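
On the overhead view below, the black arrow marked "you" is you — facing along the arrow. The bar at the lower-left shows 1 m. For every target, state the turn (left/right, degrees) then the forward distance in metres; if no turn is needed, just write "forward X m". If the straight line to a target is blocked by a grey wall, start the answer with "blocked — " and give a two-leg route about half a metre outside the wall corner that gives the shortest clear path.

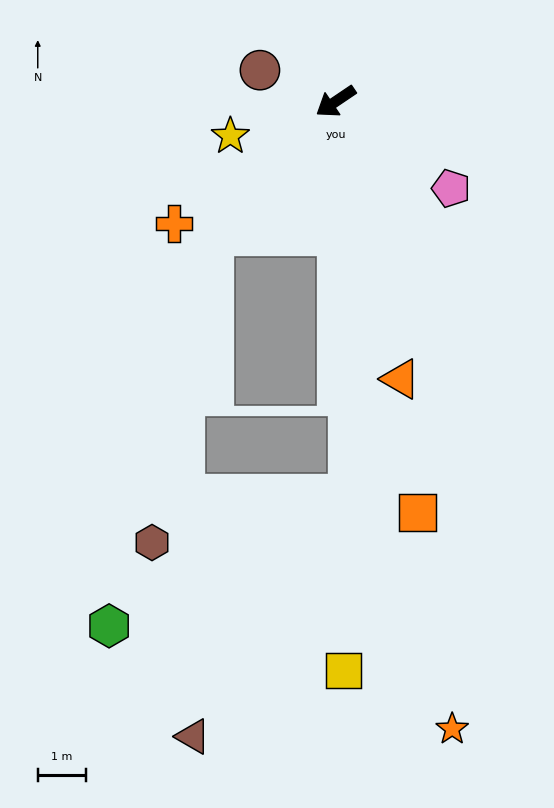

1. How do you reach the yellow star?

turn right 16°, forward 2.3 m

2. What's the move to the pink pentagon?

turn left 109°, forward 3.0 m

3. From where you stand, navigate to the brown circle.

turn right 56°, forward 1.7 m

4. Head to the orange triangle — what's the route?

turn left 69°, forward 5.9 m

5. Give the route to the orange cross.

turn left 3°, forward 4.2 m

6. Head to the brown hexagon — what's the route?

blocked — turn left 14°, forward 3.8 m, then turn left 31°, forward 6.5 m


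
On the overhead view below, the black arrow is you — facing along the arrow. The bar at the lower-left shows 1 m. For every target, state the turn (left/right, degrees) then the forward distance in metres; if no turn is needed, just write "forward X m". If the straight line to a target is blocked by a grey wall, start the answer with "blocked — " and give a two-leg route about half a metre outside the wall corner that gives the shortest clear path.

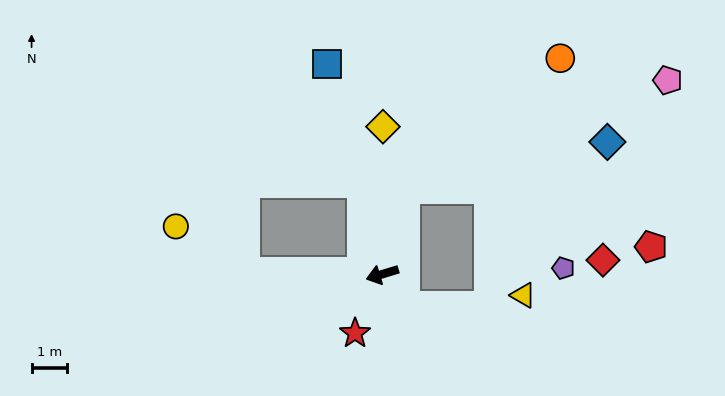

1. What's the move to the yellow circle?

blocked — turn right 18°, forward 3.9 m, then turn right 32°, forward 2.4 m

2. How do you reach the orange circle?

blocked — turn right 122°, forward 2.5 m, then turn right 35°, forward 5.7 m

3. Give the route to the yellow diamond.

turn right 107°, forward 4.2 m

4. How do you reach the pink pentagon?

blocked — turn right 122°, forward 2.5 m, then turn right 53°, forward 8.0 m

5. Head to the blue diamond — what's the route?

blocked — turn right 122°, forward 2.5 m, then turn right 62°, forward 5.9 m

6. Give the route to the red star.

turn left 48°, forward 1.8 m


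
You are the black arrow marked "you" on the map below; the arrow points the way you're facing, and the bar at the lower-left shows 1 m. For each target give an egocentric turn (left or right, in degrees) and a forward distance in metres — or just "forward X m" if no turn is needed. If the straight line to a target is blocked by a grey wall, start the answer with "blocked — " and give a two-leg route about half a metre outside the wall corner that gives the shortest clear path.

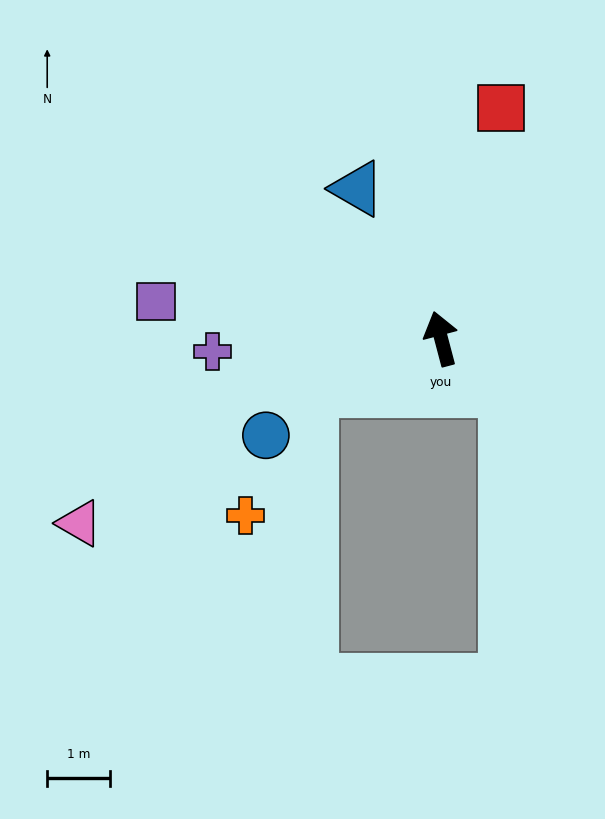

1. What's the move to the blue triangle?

turn left 14°, forward 2.7 m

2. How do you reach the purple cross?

turn left 78°, forward 3.7 m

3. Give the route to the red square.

turn right 29°, forward 3.8 m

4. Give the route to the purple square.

turn left 68°, forward 4.6 m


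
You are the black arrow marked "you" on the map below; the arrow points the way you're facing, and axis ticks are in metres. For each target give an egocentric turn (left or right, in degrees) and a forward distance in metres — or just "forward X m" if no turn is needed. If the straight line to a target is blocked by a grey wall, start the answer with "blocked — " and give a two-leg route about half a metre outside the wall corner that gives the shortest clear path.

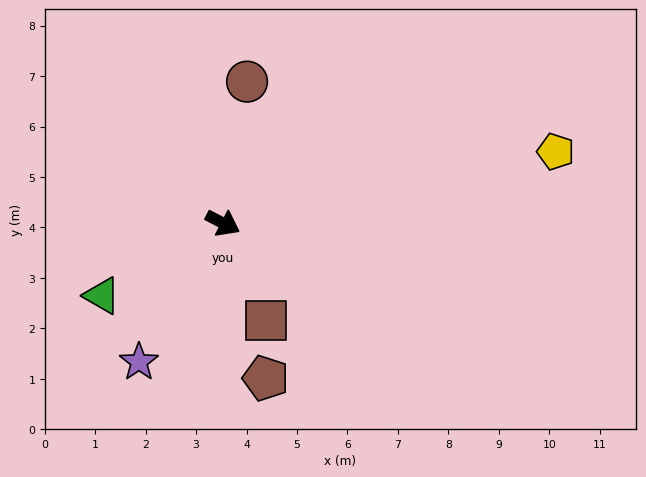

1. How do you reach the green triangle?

turn right 122°, forward 2.8 m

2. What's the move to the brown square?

turn right 39°, forward 2.1 m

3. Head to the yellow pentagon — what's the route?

turn left 39°, forward 6.7 m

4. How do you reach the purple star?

turn right 94°, forward 3.2 m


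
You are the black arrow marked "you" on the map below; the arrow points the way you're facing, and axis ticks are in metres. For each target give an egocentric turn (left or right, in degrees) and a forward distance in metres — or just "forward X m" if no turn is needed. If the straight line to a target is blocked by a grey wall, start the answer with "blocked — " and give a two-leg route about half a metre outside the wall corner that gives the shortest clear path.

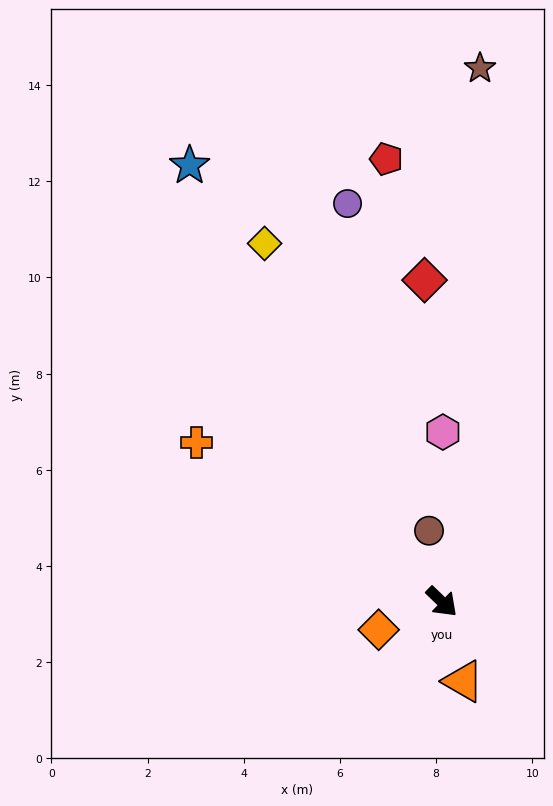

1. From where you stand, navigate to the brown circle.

turn left 144°, forward 1.5 m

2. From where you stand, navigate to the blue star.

turn left 164°, forward 10.5 m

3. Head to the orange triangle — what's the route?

turn right 31°, forward 1.7 m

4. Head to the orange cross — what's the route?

turn right 169°, forward 6.1 m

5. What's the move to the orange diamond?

turn right 112°, forward 1.4 m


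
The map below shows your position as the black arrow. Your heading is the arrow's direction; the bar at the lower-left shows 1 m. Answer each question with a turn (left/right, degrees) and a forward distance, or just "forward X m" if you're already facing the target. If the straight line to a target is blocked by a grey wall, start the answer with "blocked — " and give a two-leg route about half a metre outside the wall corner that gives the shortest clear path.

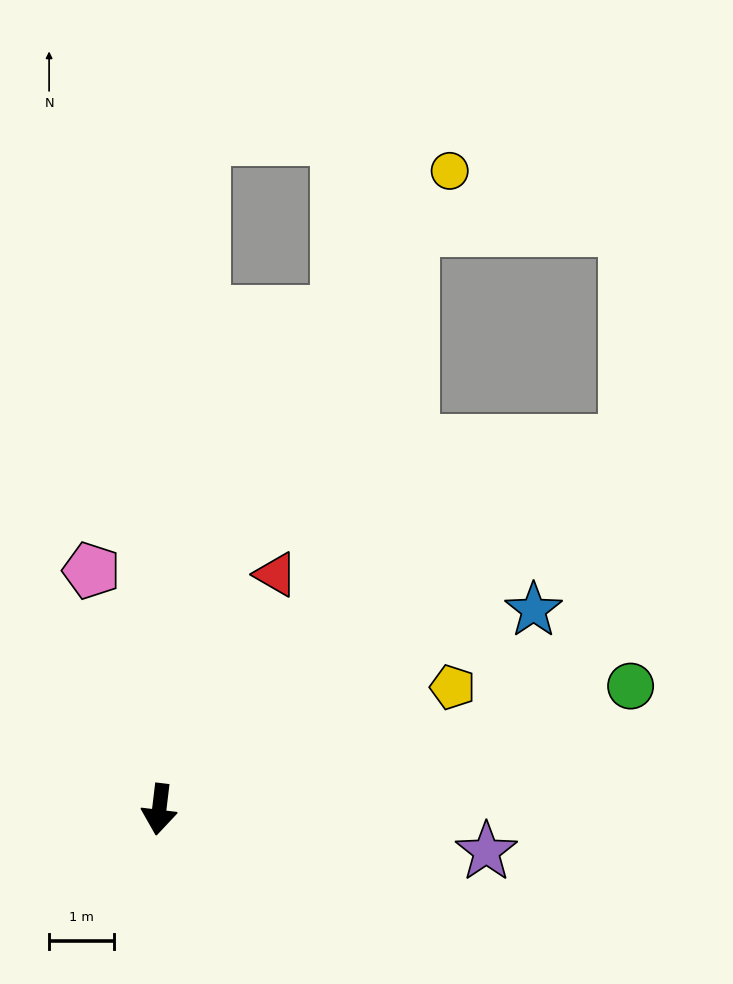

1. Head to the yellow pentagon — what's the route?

turn left 119°, forward 4.9 m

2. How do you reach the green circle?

turn left 111°, forward 7.5 m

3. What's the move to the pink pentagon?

turn right 157°, forward 3.8 m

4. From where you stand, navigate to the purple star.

turn left 89°, forward 5.1 m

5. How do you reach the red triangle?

turn left 160°, forward 4.1 m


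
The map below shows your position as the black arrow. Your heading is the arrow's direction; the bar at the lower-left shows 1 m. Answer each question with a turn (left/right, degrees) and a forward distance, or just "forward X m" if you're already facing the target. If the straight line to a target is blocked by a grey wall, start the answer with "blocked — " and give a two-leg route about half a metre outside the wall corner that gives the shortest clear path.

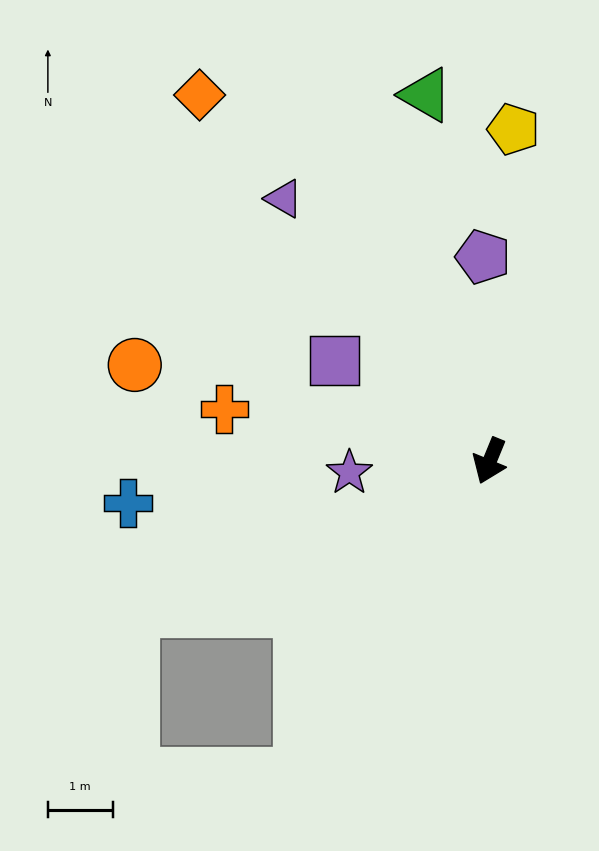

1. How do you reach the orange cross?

turn right 79°, forward 4.2 m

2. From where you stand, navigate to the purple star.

turn right 63°, forward 2.2 m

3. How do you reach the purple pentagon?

turn right 156°, forward 3.1 m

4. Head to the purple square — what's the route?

turn right 101°, forward 2.9 m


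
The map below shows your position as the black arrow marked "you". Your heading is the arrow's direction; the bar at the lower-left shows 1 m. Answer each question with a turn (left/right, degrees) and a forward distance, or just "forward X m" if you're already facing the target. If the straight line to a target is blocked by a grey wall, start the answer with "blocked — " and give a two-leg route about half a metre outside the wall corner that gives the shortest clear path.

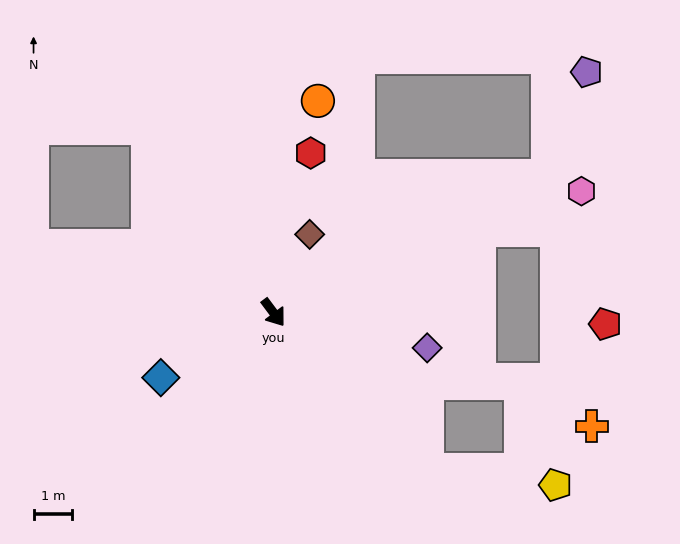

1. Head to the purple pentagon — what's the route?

blocked — turn left 80°, forward 7.9 m, then turn left 42°, forward 2.8 m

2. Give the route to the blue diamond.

turn right 97°, forward 3.3 m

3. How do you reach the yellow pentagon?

blocked — turn left 8°, forward 5.7 m, then turn left 38°, forward 3.3 m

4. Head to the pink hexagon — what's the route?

turn left 75°, forward 8.5 m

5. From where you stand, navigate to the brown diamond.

turn left 118°, forward 2.2 m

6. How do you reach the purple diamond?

turn left 40°, forward 4.1 m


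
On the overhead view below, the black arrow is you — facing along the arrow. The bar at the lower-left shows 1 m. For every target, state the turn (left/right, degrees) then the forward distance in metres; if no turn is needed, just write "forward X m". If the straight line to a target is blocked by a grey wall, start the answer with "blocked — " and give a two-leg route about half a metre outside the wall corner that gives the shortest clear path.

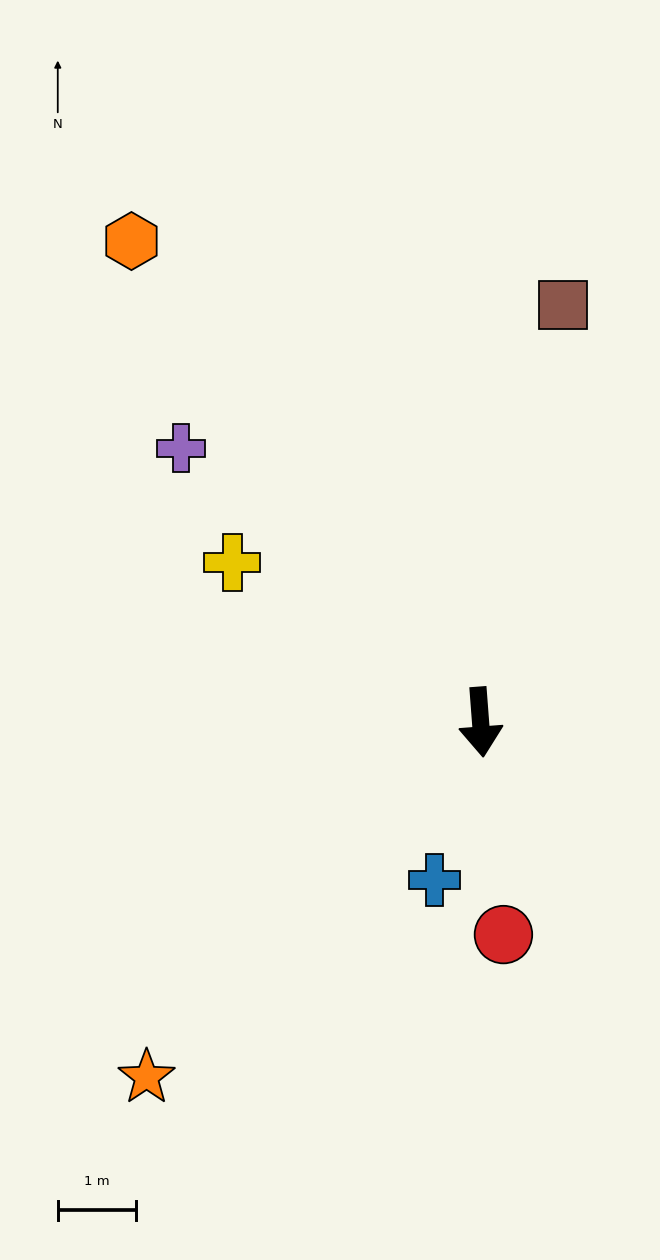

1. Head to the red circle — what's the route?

forward 2.7 m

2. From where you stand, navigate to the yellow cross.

turn right 127°, forward 3.8 m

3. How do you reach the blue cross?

turn right 21°, forward 2.1 m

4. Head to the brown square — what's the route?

turn left 164°, forward 5.4 m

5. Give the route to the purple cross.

turn right 137°, forward 5.2 m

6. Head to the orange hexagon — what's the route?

turn right 148°, forward 7.6 m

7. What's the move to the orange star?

turn right 48°, forward 6.2 m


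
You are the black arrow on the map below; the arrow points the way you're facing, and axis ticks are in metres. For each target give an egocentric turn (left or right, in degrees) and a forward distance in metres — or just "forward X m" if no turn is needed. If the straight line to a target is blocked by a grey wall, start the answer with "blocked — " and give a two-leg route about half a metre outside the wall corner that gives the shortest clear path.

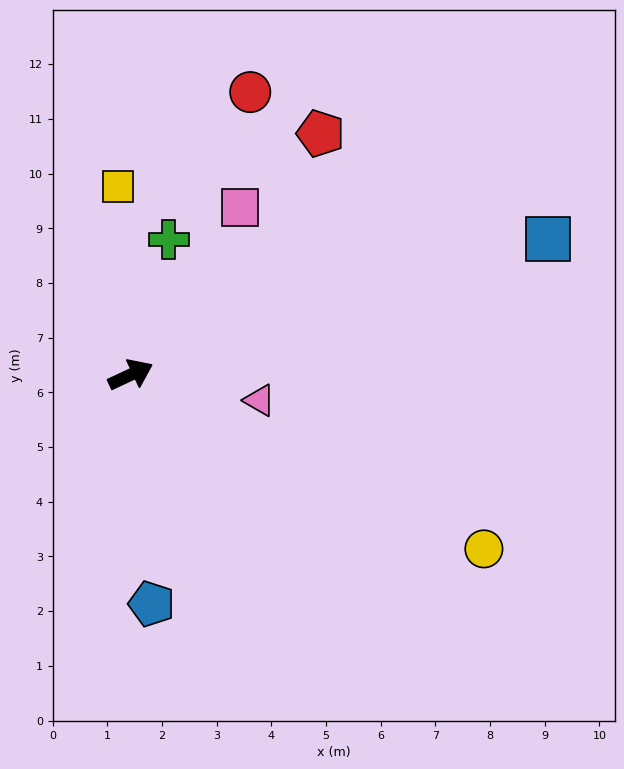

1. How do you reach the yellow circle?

turn right 51°, forward 7.2 m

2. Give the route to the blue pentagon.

turn right 110°, forward 4.2 m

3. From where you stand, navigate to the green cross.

turn left 49°, forward 2.6 m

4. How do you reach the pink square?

turn left 32°, forward 3.7 m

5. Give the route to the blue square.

turn right 7°, forward 8.0 m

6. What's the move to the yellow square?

turn left 69°, forward 3.4 m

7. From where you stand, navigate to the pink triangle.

turn right 36°, forward 2.4 m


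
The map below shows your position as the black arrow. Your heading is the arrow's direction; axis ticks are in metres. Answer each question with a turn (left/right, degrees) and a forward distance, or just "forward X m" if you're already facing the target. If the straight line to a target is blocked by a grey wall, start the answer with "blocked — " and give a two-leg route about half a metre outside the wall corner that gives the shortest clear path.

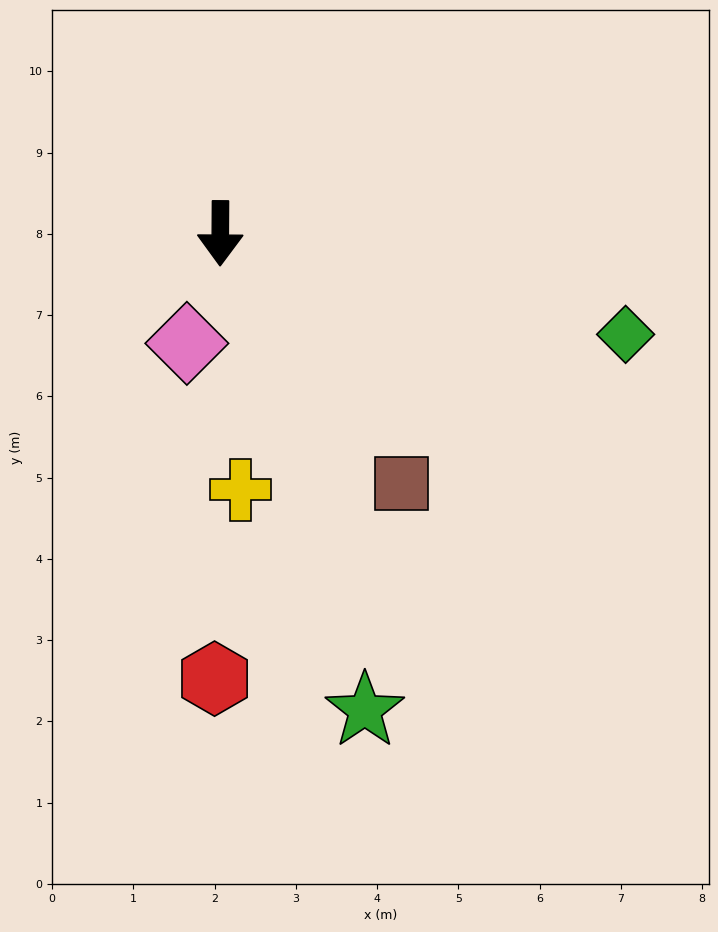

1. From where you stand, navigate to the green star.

turn left 17°, forward 6.1 m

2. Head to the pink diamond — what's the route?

turn right 17°, forward 1.4 m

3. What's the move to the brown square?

turn left 36°, forward 3.8 m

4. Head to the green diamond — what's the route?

turn left 76°, forward 5.1 m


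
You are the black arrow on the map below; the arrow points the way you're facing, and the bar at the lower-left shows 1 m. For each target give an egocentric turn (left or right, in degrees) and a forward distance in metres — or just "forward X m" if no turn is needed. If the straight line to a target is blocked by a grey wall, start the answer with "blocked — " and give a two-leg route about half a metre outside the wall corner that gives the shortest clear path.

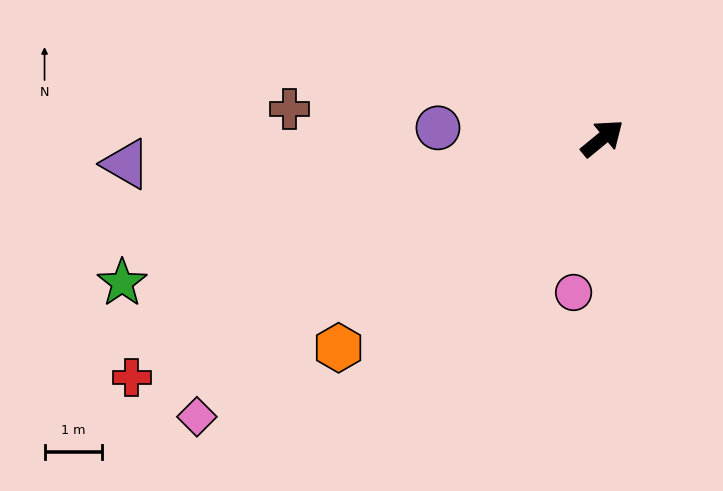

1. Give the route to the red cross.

turn left 167°, forward 9.2 m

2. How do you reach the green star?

turn left 157°, forward 8.8 m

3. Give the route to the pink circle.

turn right 140°, forward 2.7 m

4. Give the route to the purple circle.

turn left 137°, forward 2.9 m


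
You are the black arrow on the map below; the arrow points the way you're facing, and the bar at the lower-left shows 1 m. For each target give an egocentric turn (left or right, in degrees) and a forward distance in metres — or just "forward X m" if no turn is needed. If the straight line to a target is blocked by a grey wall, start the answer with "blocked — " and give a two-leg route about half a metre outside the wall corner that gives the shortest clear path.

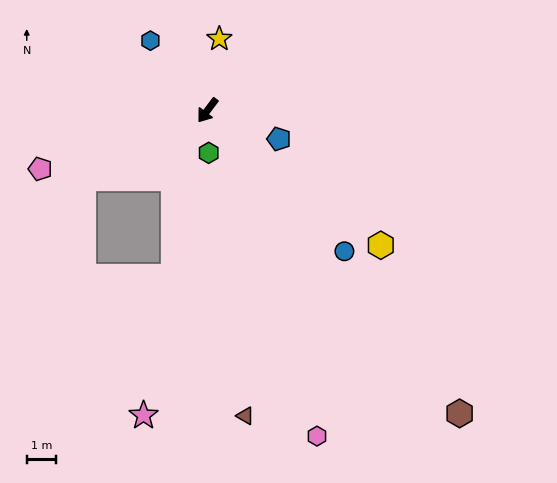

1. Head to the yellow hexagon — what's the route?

turn left 89°, forward 7.4 m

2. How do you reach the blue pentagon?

turn left 105°, forward 2.6 m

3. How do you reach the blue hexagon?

turn right 104°, forward 3.0 m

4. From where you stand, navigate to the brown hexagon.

turn left 77°, forward 13.2 m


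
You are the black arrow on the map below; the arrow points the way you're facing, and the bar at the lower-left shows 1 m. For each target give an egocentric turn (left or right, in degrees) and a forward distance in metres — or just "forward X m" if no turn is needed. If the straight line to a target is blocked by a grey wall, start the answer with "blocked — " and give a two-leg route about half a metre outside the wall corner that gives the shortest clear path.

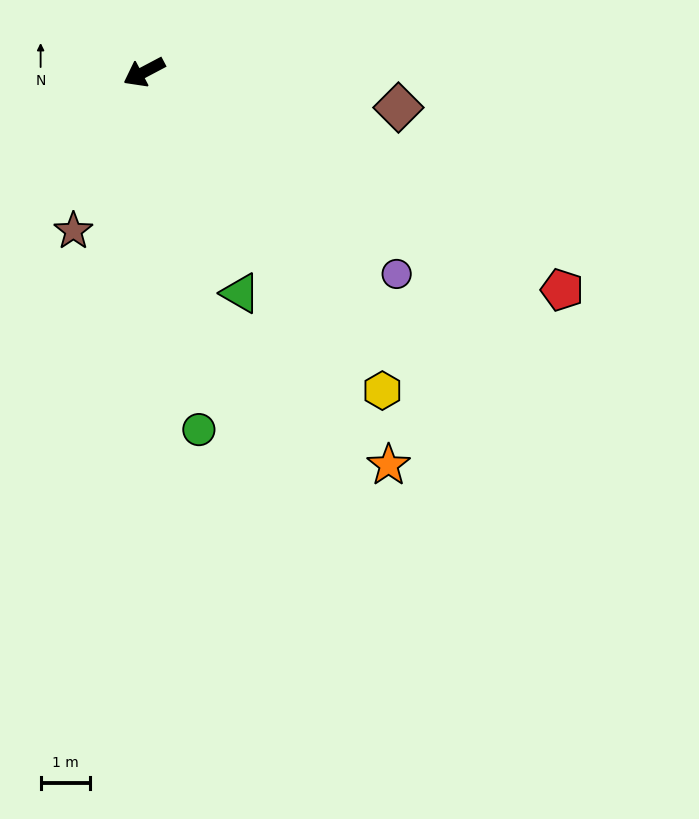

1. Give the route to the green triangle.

turn left 86°, forward 4.9 m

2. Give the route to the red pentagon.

turn left 125°, forward 9.6 m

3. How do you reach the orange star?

turn left 94°, forward 9.4 m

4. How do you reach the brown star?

turn left 38°, forward 3.5 m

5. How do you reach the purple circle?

turn left 114°, forward 6.6 m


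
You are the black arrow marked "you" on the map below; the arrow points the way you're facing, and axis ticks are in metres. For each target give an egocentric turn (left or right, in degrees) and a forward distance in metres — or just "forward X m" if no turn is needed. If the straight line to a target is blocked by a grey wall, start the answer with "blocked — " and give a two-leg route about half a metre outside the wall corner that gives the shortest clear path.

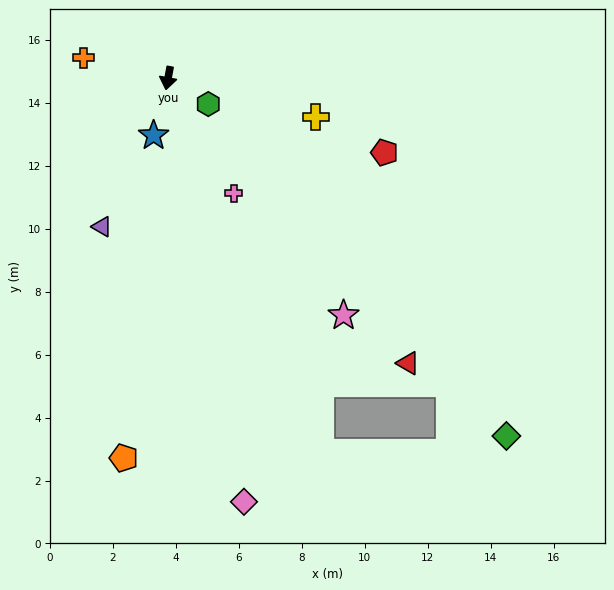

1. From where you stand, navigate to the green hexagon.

turn left 68°, forward 1.5 m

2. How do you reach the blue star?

turn right 4°, forward 1.9 m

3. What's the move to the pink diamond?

turn left 21°, forward 13.7 m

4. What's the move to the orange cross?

turn right 93°, forward 2.8 m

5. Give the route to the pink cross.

turn left 40°, forward 4.2 m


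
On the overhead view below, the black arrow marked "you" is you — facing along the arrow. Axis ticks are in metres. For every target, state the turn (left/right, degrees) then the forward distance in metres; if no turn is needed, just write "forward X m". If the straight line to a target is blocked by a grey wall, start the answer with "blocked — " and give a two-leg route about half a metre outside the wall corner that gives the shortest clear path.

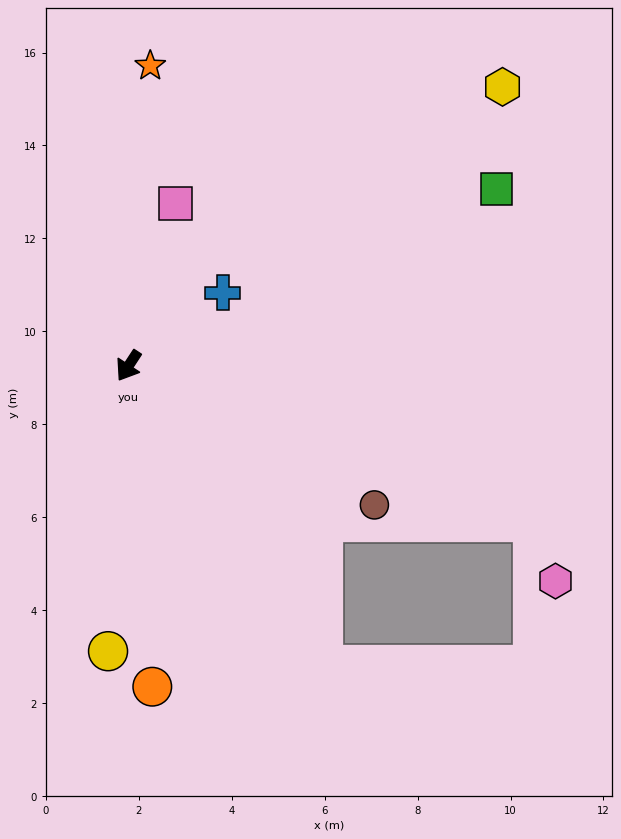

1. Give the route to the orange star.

turn right 151°, forward 6.5 m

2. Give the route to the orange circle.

turn left 37°, forward 6.9 m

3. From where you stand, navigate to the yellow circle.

turn left 29°, forward 6.2 m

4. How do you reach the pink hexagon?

blocked — turn left 102°, forward 9.3 m, then turn right 48°, forward 1.4 m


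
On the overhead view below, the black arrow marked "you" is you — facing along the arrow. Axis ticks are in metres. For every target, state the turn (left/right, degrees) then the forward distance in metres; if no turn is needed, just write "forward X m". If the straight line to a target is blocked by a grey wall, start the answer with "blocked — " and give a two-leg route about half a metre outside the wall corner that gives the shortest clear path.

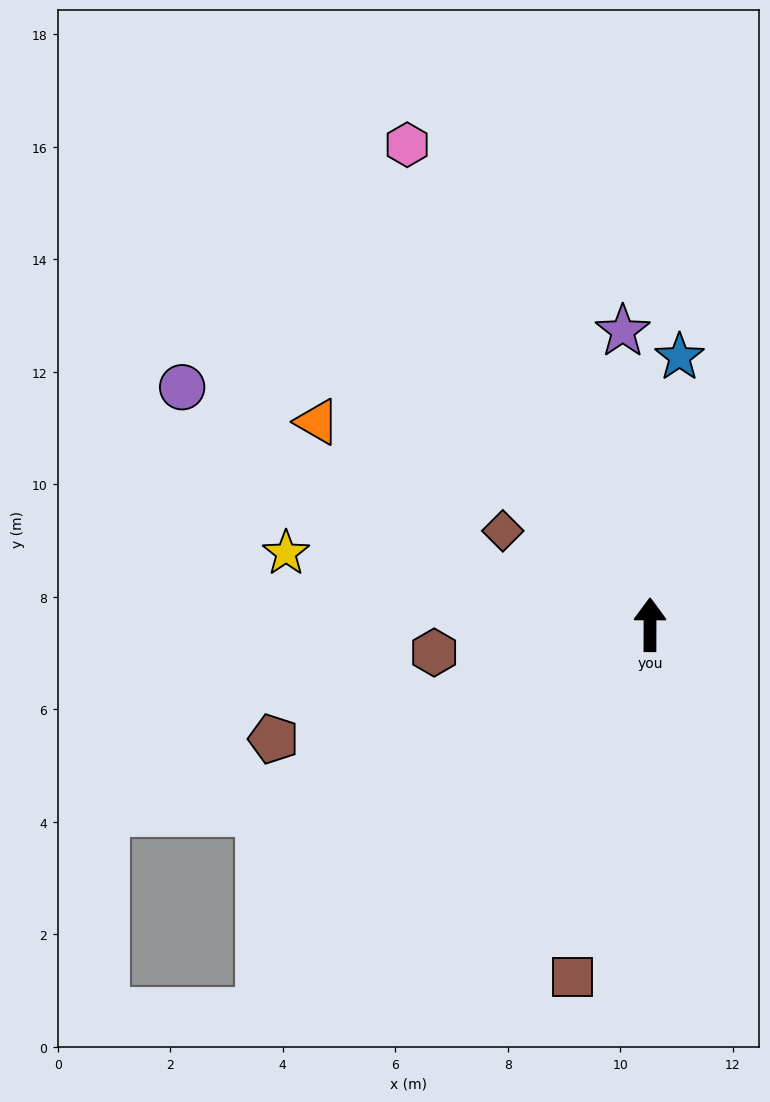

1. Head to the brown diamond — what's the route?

turn left 58°, forward 3.1 m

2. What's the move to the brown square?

turn left 168°, forward 6.4 m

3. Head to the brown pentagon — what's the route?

turn left 107°, forward 7.0 m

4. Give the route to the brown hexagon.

turn left 97°, forward 3.9 m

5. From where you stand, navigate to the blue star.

turn right 6°, forward 4.8 m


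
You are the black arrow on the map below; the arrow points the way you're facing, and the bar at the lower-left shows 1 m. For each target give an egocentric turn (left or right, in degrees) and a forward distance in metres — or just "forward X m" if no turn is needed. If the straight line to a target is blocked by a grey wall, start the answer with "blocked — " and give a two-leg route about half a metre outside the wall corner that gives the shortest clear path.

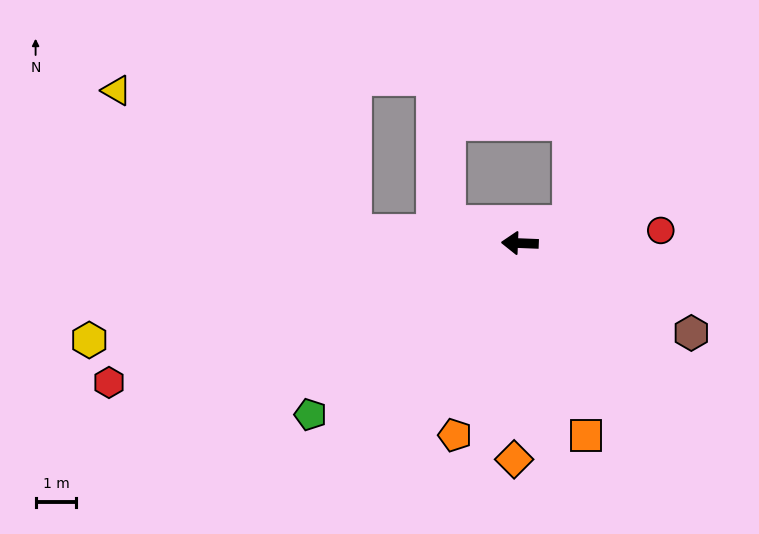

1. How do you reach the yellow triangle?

blocked — forward 4.1 m, then turn right 28°, forward 6.8 m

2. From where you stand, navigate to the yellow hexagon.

turn left 15°, forward 10.8 m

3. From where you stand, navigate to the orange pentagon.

turn left 74°, forward 5.0 m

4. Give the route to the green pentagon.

turn left 42°, forward 6.6 m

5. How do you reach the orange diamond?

turn left 91°, forward 5.3 m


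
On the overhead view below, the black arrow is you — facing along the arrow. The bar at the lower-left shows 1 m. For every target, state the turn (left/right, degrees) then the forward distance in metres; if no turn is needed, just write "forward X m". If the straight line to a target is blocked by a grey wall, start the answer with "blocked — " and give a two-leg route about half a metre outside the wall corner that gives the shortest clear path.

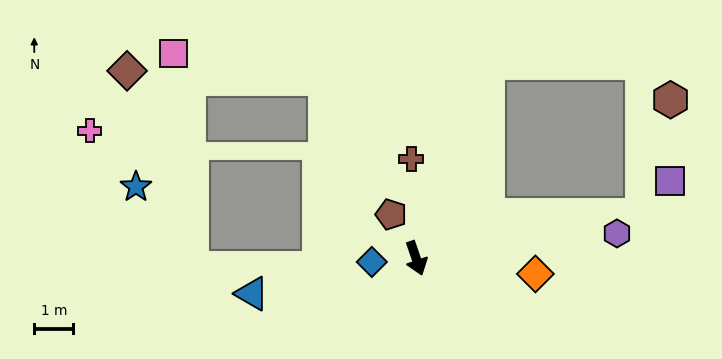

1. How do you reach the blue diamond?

turn right 104°, forward 1.1 m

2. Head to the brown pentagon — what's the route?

turn right 169°, forward 1.3 m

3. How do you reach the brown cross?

turn left 164°, forward 2.5 m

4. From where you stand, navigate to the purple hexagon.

turn left 78°, forward 5.2 m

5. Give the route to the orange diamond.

turn left 64°, forward 3.1 m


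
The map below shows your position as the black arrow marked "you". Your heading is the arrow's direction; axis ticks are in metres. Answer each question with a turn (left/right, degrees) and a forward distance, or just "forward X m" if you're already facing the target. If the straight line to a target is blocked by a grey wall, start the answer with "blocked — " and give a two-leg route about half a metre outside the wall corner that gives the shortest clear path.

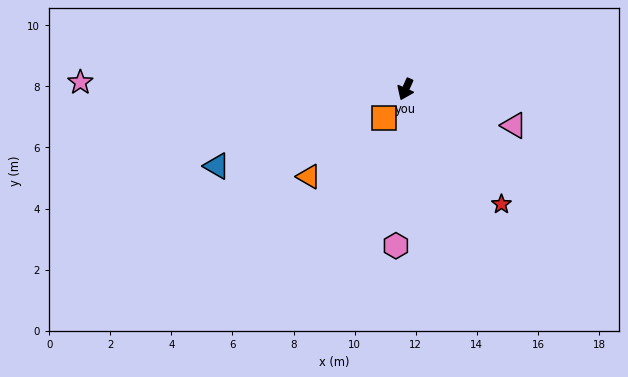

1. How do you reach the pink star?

turn right 67°, forward 10.6 m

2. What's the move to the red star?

turn left 64°, forward 4.9 m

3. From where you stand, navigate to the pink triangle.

turn left 96°, forward 3.7 m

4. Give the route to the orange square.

turn right 13°, forward 1.2 m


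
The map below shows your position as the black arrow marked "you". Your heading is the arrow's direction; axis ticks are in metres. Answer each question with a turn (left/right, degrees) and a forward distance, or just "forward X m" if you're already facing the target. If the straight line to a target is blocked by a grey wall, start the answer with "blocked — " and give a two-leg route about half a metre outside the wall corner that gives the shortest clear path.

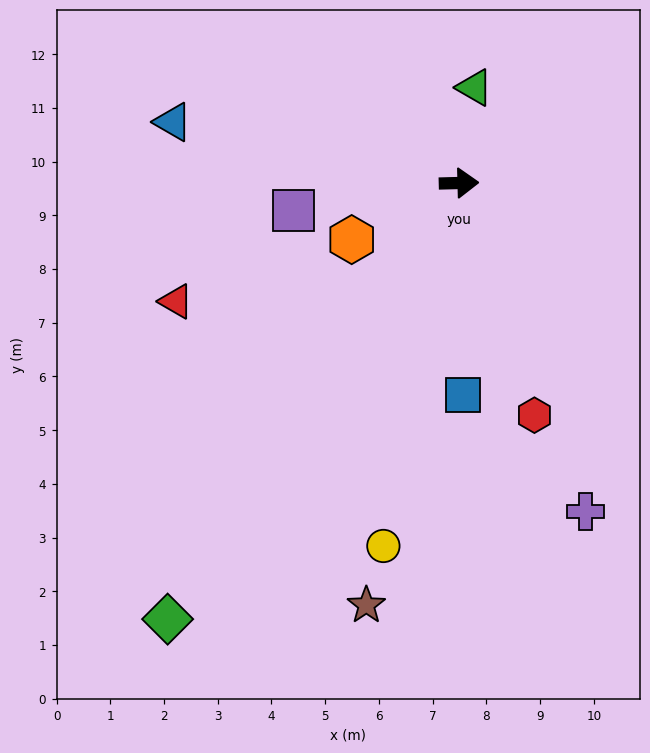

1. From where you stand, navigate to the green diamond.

turn right 125°, forward 9.8 m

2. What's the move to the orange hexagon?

turn right 154°, forward 2.3 m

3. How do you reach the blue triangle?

turn left 166°, forward 5.4 m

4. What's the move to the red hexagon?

turn right 73°, forward 4.5 m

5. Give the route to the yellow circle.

turn right 103°, forward 6.9 m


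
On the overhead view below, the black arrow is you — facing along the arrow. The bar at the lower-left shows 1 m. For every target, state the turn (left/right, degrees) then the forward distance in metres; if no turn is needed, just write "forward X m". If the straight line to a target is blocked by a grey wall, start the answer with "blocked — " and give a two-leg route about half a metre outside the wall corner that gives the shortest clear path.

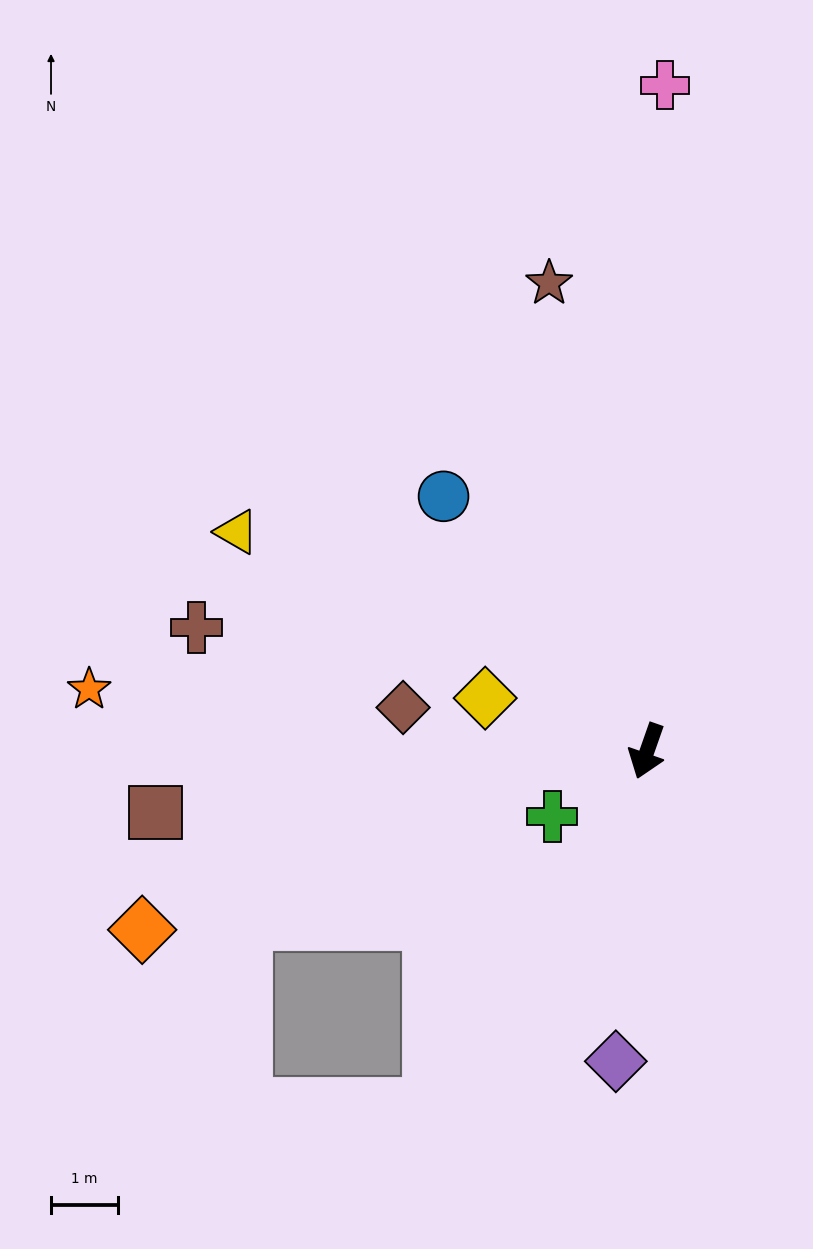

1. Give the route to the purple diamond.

turn left 14°, forward 4.7 m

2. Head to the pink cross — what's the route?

turn right 162°, forward 10.0 m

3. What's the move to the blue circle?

turn right 122°, forward 4.9 m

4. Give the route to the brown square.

turn right 64°, forward 7.4 m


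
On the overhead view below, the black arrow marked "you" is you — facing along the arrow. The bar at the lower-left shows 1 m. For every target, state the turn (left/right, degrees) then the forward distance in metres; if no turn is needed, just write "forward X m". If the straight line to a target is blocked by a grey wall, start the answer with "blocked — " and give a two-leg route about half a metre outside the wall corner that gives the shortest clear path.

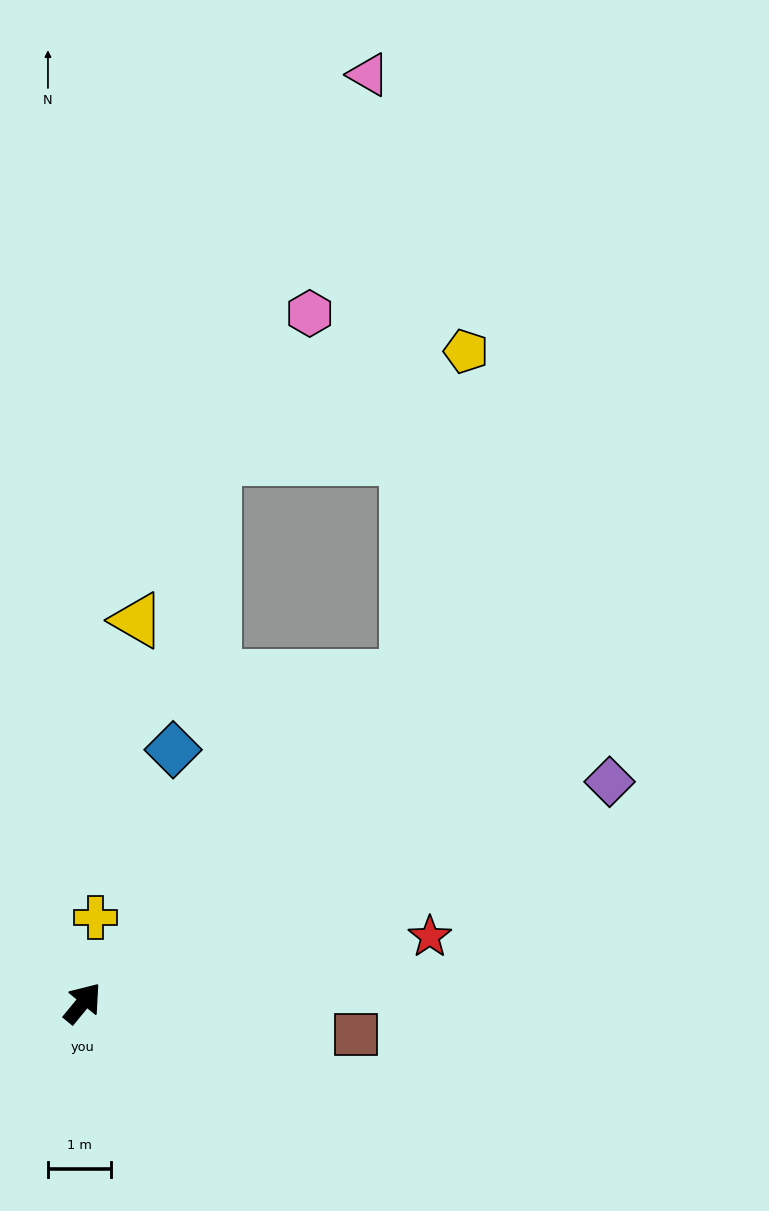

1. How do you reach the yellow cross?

turn left 31°, forward 1.4 m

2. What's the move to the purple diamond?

turn right 28°, forward 9.1 m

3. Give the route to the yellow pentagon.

blocked — turn right 5°, forward 7.3 m, then turn left 34°, forward 5.3 m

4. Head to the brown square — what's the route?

turn right 57°, forward 4.4 m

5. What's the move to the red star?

turn right 40°, forward 5.6 m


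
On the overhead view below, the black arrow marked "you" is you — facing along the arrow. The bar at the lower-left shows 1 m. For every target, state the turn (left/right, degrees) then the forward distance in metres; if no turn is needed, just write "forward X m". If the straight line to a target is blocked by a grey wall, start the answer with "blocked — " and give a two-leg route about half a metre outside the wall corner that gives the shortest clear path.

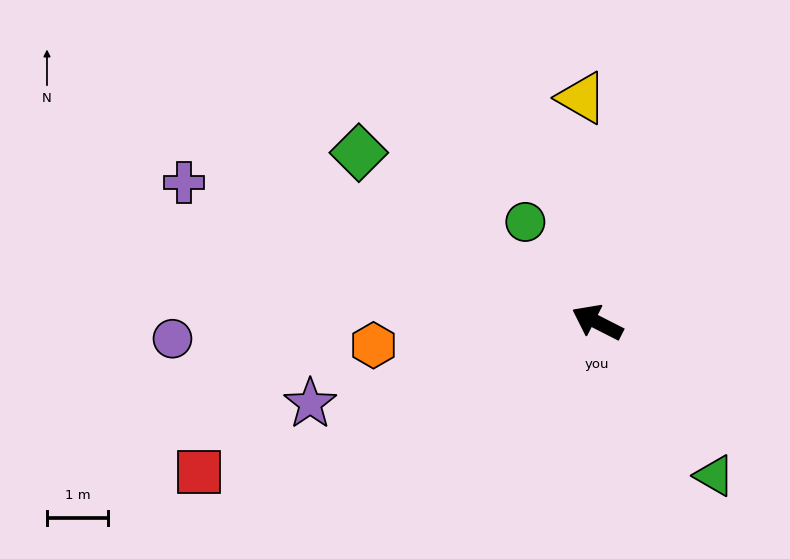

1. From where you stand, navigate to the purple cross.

turn left 8°, forward 7.2 m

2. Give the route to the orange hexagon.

turn left 33°, forward 3.7 m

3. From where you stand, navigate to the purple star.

turn left 43°, forward 4.9 m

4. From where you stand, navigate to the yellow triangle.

turn right 59°, forward 3.7 m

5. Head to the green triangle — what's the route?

turn left 154°, forward 3.2 m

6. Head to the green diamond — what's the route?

turn right 8°, forward 4.8 m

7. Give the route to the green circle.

turn right 27°, forward 2.0 m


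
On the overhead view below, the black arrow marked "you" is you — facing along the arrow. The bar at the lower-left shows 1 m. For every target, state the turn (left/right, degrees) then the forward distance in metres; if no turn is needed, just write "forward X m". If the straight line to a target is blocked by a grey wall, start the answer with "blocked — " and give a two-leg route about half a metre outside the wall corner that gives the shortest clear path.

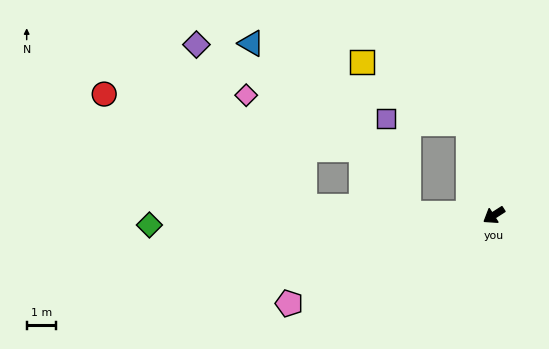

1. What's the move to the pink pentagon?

turn right 9°, forward 7.5 m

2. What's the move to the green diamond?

turn right 31°, forward 11.6 m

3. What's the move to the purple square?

blocked — turn right 107°, forward 3.2 m, then turn left 71°, forward 2.8 m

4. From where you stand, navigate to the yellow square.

blocked — turn right 107°, forward 3.2 m, then turn left 44°, forward 4.1 m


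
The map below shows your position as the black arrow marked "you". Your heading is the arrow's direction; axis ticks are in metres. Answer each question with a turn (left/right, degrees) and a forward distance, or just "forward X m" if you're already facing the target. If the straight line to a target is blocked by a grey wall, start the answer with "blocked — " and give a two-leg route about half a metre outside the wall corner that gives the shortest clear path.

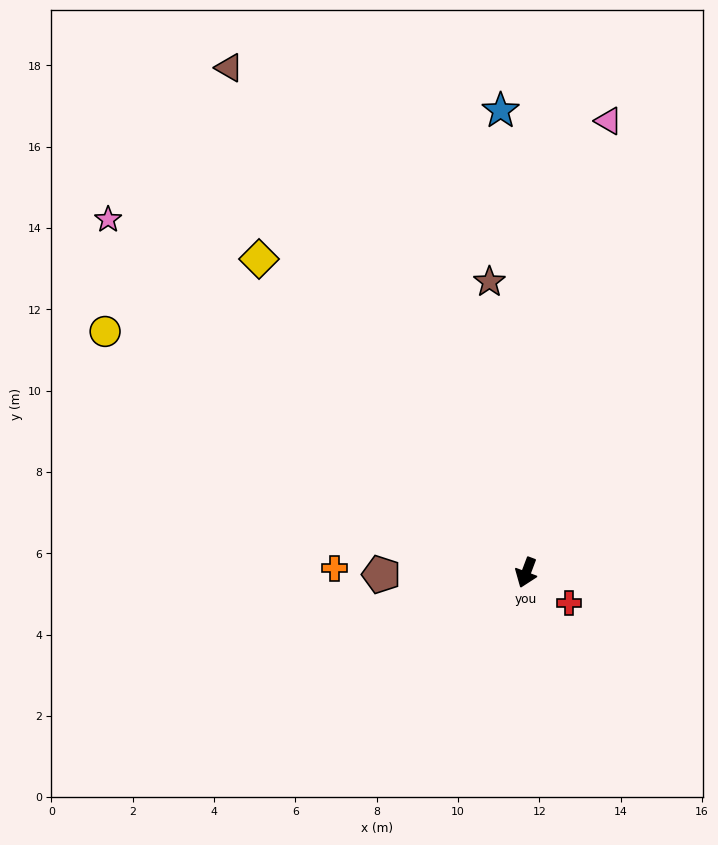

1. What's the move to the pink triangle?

turn right 170°, forward 11.3 m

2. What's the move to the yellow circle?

turn right 99°, forward 11.9 m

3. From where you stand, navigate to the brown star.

turn right 152°, forward 7.2 m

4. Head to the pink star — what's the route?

turn right 110°, forward 13.5 m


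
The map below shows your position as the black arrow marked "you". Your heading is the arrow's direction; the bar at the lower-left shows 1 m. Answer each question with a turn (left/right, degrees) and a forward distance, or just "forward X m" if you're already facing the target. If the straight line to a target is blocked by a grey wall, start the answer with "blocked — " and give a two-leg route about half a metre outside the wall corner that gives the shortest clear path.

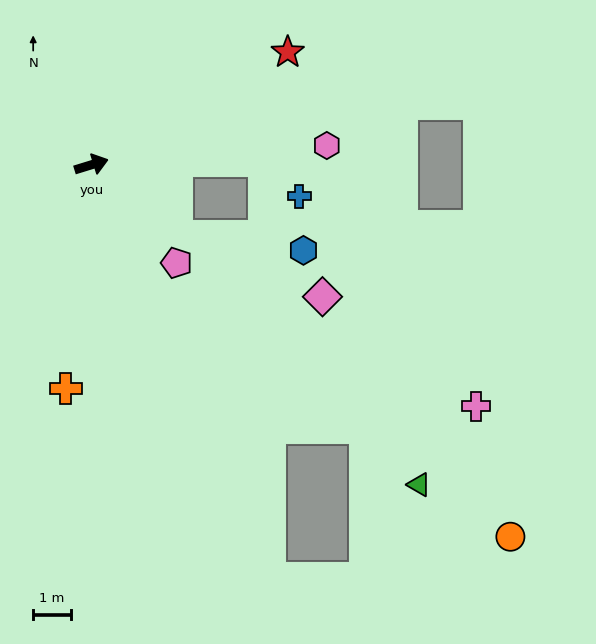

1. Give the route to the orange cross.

turn right 114°, forward 5.9 m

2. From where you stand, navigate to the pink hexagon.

turn right 12°, forward 6.2 m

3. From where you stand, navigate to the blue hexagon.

blocked — turn right 57°, forward 2.9 m, then turn left 34°, forward 3.4 m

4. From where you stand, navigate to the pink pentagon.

turn right 66°, forward 3.4 m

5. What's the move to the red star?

turn left 13°, forward 6.0 m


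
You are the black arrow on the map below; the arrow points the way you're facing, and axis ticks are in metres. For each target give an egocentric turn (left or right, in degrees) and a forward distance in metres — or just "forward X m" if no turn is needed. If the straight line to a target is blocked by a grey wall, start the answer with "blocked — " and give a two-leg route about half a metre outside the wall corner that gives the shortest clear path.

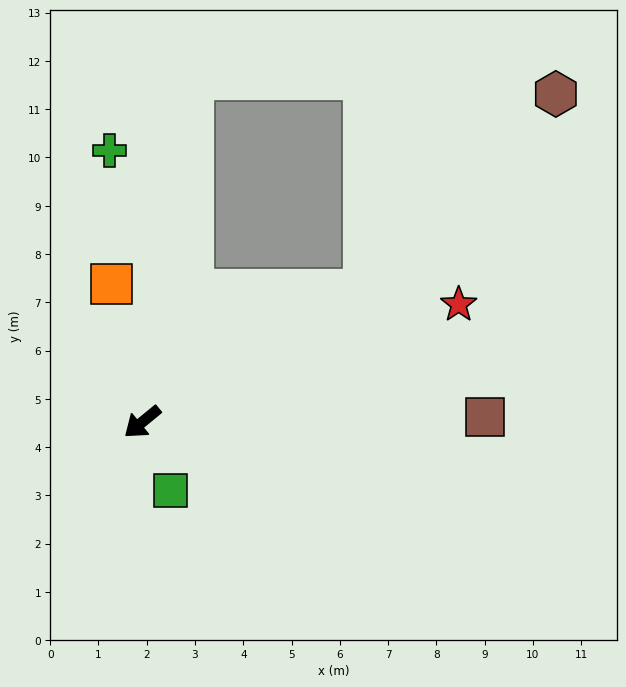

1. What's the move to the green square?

turn left 73°, forward 1.5 m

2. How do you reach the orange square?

turn right 117°, forward 2.9 m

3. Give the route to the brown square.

turn left 142°, forward 7.1 m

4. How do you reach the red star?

turn left 161°, forward 7.0 m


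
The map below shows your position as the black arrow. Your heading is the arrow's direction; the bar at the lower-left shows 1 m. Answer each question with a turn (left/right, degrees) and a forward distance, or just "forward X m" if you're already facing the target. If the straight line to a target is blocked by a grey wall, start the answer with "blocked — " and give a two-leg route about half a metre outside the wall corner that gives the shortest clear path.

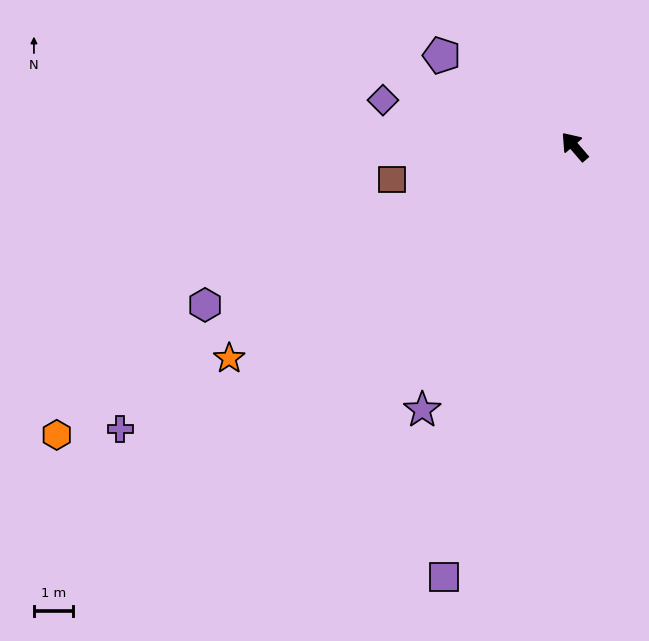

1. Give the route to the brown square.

turn left 59°, forward 4.7 m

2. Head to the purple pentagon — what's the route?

turn left 15°, forward 4.1 m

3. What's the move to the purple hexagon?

turn left 72°, forward 10.2 m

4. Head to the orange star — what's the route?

turn left 81°, forward 10.3 m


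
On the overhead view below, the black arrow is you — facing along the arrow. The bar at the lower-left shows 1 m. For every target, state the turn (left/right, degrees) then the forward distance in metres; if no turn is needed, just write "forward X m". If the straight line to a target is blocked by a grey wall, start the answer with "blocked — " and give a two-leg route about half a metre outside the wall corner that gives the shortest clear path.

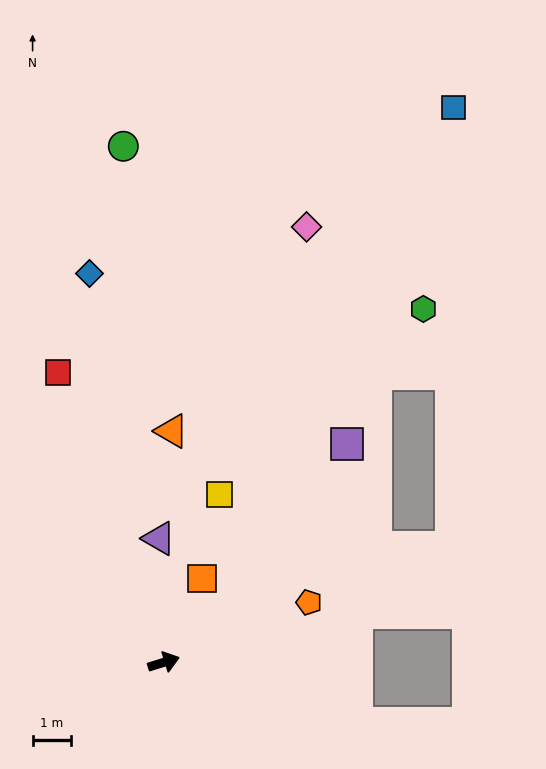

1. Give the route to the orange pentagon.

turn left 5°, forward 4.1 m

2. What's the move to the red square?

turn left 93°, forward 8.0 m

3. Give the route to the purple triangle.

turn left 75°, forward 3.2 m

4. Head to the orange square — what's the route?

turn left 48°, forward 2.4 m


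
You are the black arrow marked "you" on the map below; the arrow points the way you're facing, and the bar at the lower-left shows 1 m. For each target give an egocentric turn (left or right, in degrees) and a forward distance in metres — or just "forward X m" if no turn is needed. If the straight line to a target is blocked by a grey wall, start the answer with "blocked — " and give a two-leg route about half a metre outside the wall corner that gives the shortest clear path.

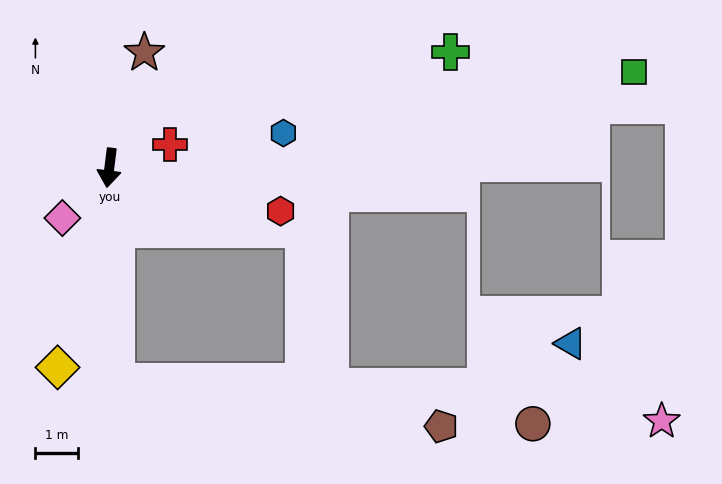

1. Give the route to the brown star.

turn left 170°, forward 2.8 m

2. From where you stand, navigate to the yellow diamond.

turn right 7°, forward 4.8 m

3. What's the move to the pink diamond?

turn right 36°, forward 1.6 m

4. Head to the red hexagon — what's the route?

turn left 83°, forward 4.1 m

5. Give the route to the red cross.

turn left 118°, forward 1.5 m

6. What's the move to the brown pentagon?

blocked — turn left 9°, forward 5.0 m, then turn left 80°, forward 7.6 m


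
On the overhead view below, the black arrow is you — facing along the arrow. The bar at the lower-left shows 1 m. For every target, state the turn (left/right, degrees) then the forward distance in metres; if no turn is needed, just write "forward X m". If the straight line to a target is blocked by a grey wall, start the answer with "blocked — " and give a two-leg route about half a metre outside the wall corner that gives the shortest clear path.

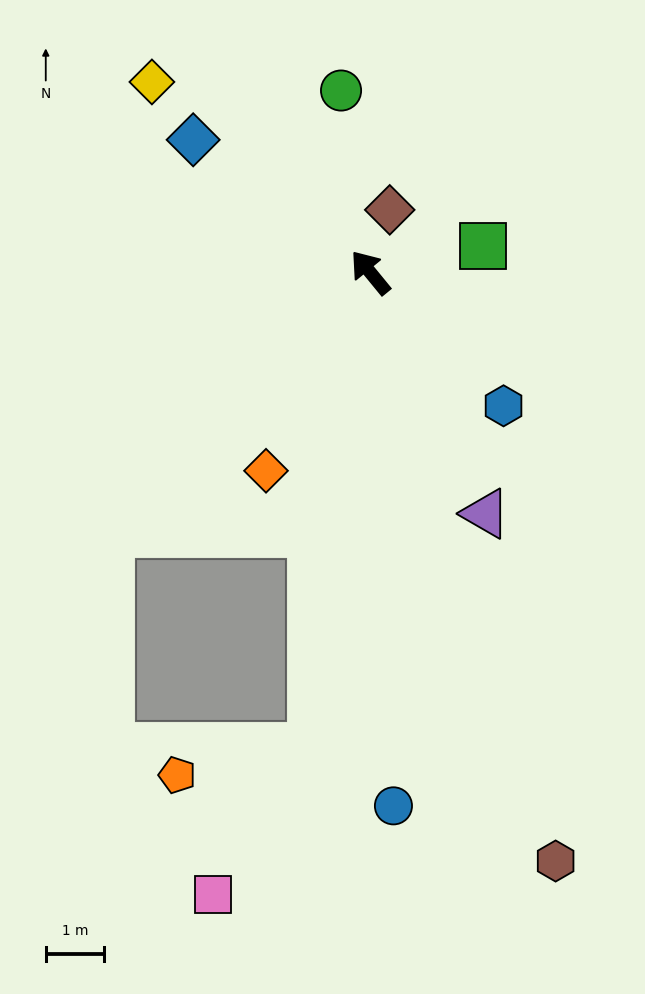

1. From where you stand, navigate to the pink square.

blocked — turn left 134°, forward 8.2 m, then turn right 27°, forward 3.1 m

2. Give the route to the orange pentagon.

blocked — turn left 134°, forward 8.2 m, then turn right 72°, forward 2.4 m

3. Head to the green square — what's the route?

turn right 116°, forward 2.0 m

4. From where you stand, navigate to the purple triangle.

turn left 166°, forward 4.6 m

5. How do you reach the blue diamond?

turn left 14°, forward 3.8 m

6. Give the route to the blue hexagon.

turn right 174°, forward 3.2 m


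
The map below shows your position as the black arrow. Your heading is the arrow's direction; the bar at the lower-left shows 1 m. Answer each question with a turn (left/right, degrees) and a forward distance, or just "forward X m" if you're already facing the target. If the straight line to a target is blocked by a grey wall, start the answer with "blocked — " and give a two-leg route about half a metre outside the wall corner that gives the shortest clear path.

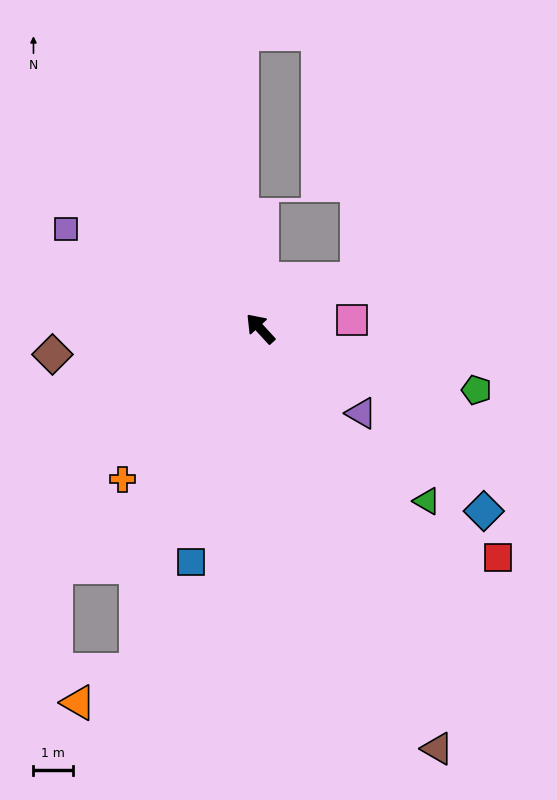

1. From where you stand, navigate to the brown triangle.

turn left 160°, forward 11.6 m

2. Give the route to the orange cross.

turn left 95°, forward 5.2 m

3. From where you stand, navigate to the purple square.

turn left 20°, forward 5.5 m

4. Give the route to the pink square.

turn right 127°, forward 2.3 m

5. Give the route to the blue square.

turn left 121°, forward 6.2 m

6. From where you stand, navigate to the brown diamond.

turn left 55°, forward 5.3 m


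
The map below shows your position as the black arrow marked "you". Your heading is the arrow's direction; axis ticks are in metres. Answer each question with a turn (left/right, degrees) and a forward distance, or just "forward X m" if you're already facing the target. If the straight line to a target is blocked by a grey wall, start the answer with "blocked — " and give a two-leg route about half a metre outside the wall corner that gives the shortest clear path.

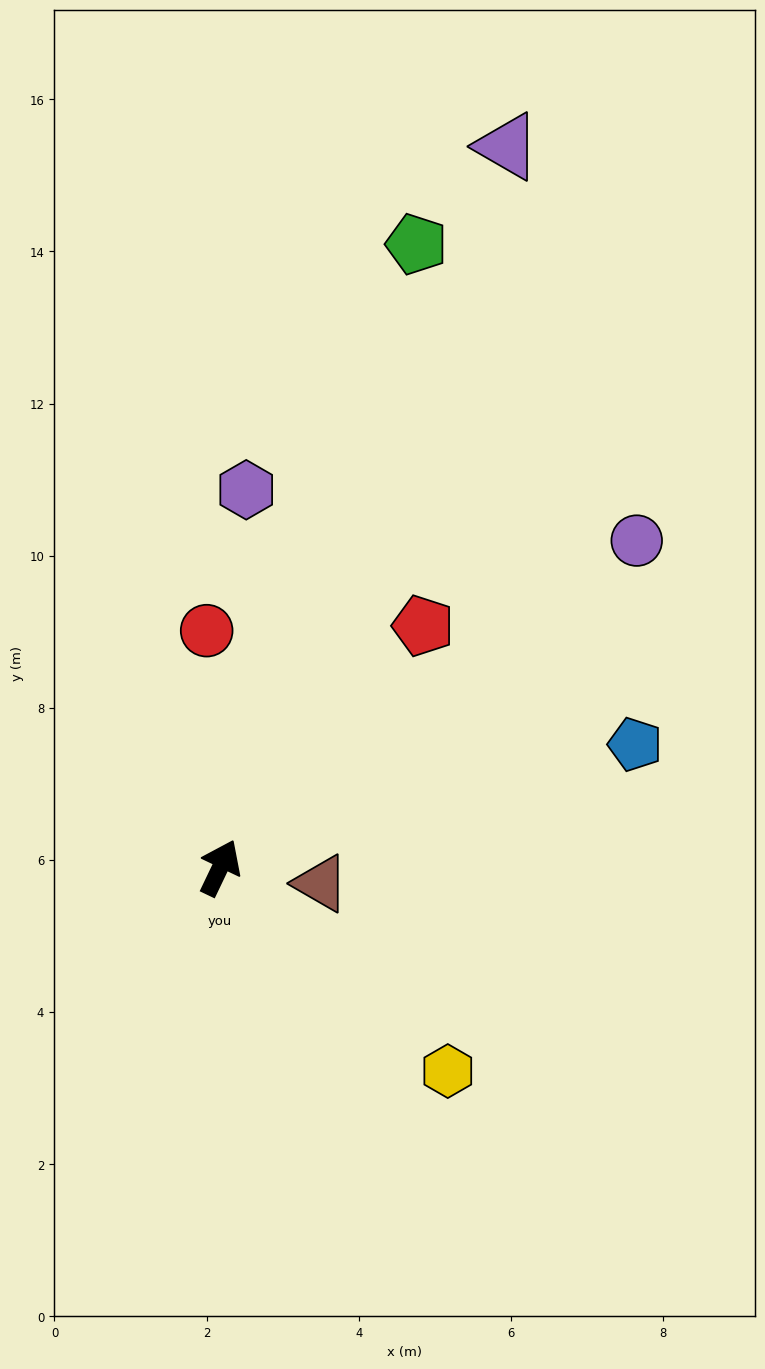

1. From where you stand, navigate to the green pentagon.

turn left 8°, forward 8.6 m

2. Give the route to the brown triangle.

turn right 73°, forward 1.3 m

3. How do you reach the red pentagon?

turn right 14°, forward 4.1 m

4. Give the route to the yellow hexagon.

turn right 106°, forward 4.0 m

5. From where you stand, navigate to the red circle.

turn left 29°, forward 3.1 m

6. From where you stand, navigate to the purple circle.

turn right 26°, forward 7.0 m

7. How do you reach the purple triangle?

turn left 4°, forward 10.2 m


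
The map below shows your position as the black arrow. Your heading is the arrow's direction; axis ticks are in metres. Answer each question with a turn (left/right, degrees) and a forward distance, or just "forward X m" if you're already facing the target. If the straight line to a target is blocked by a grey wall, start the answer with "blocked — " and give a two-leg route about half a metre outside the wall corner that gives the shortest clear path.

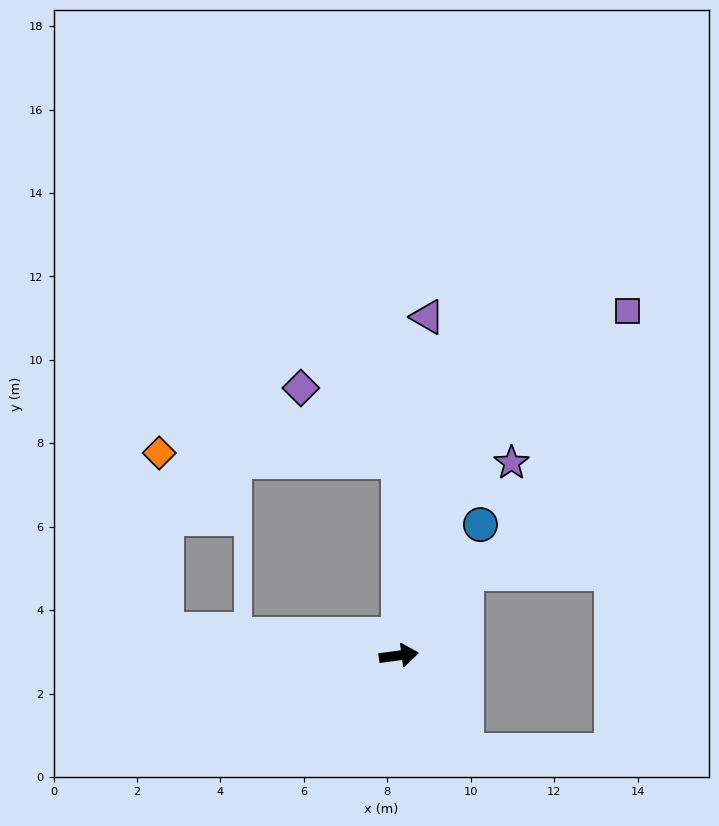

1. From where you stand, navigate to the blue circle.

turn left 51°, forward 3.7 m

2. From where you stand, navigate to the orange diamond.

blocked — turn left 82°, forward 4.7 m, then turn left 88°, forward 5.8 m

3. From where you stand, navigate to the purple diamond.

blocked — turn left 82°, forward 4.7 m, then turn left 54°, forward 2.9 m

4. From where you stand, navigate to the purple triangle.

turn left 78°, forward 8.1 m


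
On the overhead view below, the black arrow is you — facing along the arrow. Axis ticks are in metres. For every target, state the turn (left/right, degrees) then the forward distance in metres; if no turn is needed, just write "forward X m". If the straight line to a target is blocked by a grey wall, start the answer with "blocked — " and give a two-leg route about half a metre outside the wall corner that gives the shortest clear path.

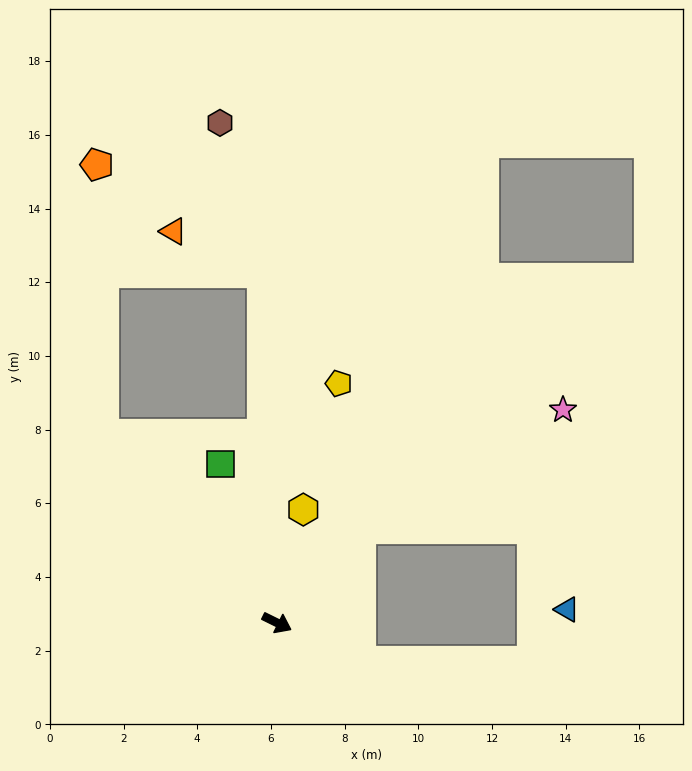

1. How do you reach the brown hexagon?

blocked — turn left 119°, forward 9.5 m, then turn left 13°, forward 4.2 m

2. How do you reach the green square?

turn left 136°, forward 4.6 m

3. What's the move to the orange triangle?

blocked — turn left 119°, forward 9.5 m, then turn left 63°, forward 2.7 m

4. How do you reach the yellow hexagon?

turn left 103°, forward 3.2 m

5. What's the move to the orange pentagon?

blocked — turn left 159°, forward 7.0 m, then turn right 41°, forward 7.3 m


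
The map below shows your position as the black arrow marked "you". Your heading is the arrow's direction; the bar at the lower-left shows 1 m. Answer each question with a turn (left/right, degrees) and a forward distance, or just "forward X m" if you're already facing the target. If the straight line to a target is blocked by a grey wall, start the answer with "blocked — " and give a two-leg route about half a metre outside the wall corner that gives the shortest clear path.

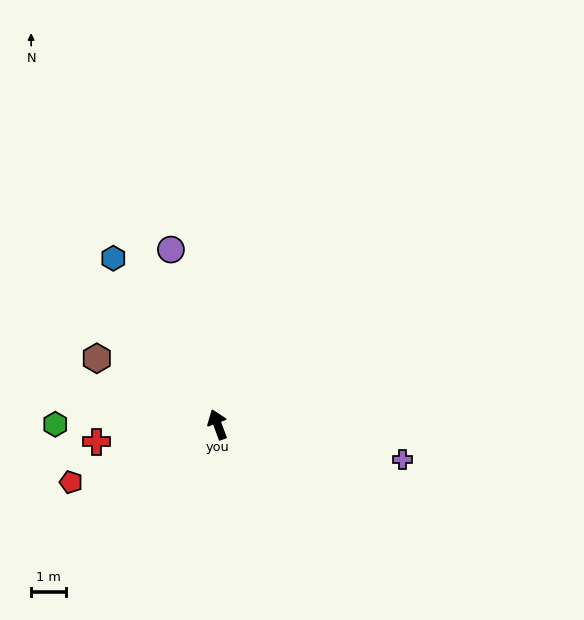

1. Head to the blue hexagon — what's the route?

turn left 12°, forward 5.6 m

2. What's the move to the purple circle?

turn right 5°, forward 5.2 m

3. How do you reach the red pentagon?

turn left 91°, forward 4.5 m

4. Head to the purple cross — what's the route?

turn right 121°, forward 5.4 m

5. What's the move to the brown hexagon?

turn left 41°, forward 4.0 m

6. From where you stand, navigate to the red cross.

turn left 78°, forward 3.5 m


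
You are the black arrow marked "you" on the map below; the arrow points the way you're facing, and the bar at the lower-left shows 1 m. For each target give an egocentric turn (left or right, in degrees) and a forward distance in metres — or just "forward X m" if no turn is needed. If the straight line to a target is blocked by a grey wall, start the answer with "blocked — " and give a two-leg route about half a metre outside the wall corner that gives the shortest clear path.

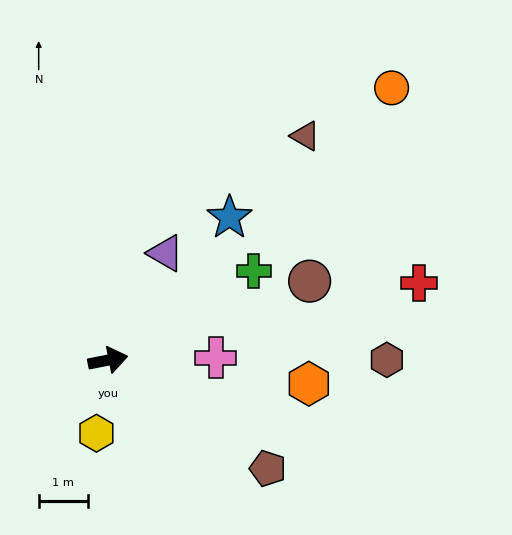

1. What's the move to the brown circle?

turn left 10°, forward 4.4 m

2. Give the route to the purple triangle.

turn left 51°, forward 2.5 m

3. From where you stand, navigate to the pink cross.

turn right 10°, forward 2.2 m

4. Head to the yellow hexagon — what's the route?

turn right 110°, forward 1.5 m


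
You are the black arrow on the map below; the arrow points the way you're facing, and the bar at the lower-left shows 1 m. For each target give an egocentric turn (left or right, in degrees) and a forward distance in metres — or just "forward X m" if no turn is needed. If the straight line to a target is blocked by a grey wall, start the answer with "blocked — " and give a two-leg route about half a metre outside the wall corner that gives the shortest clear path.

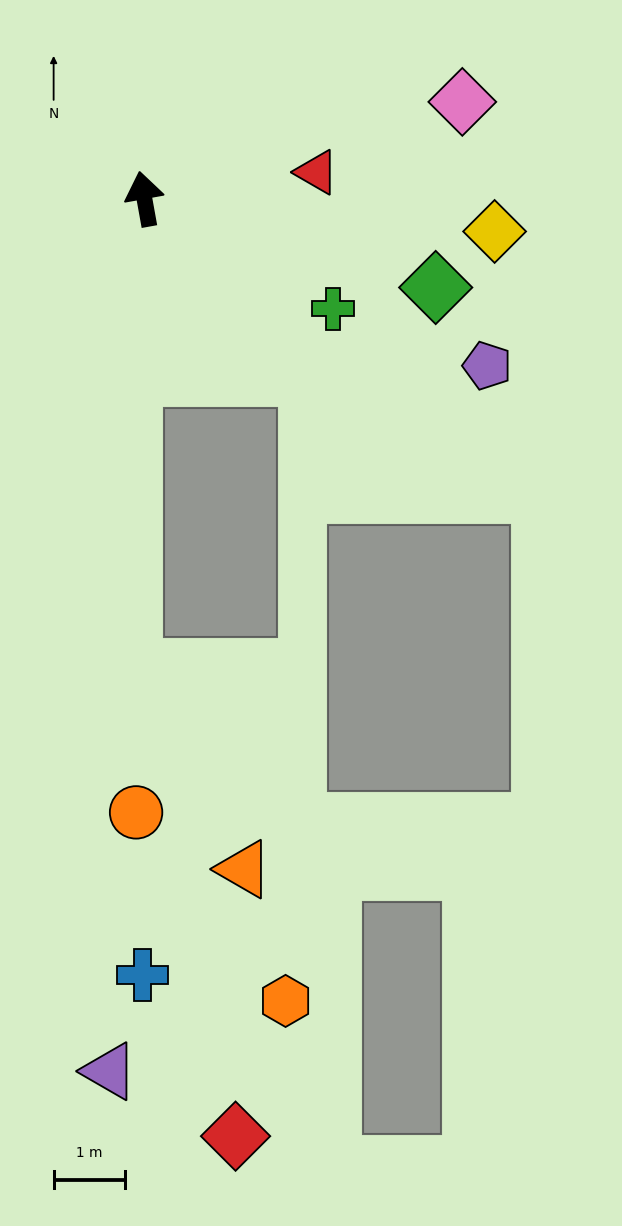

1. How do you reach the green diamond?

turn right 117°, forward 4.3 m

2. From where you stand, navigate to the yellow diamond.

turn right 106°, forward 4.9 m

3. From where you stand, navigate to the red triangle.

turn right 91°, forward 2.4 m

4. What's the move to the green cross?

turn right 130°, forward 3.1 m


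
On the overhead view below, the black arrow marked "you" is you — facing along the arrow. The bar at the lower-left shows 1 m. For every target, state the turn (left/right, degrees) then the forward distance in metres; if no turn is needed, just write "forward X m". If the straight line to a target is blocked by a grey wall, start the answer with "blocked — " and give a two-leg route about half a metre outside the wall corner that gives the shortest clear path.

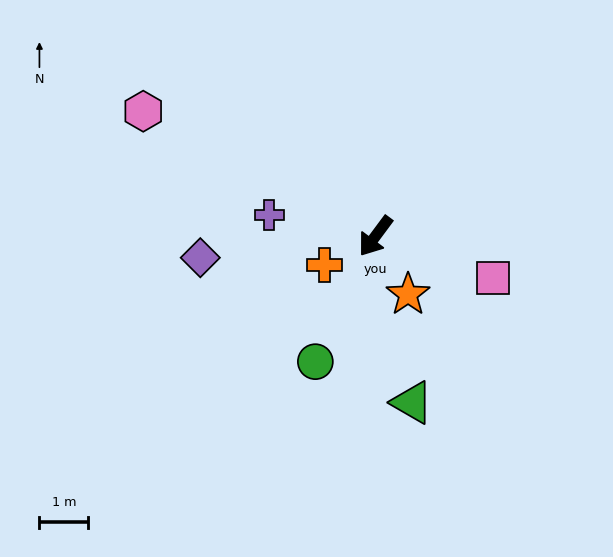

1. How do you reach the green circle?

turn left 11°, forward 2.9 m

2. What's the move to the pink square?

turn left 107°, forward 2.6 m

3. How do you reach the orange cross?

turn right 24°, forward 1.2 m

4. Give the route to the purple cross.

turn right 65°, forward 2.2 m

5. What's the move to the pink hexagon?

turn right 82°, forward 5.4 m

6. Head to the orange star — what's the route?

turn left 66°, forward 1.4 m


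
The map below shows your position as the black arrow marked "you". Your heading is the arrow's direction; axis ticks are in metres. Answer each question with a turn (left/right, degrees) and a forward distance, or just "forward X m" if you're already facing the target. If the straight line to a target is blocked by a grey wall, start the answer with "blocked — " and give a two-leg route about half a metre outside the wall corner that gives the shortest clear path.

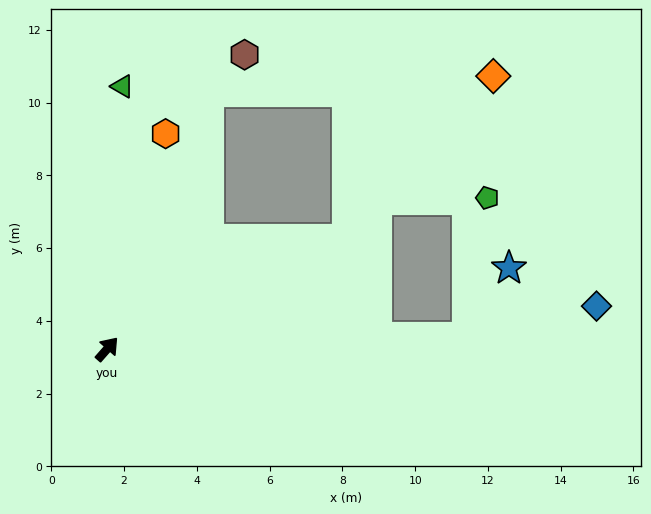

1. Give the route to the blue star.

blocked — turn right 47°, forward 9.9 m, then turn left 58°, forward 2.2 m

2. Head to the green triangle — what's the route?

turn left 38°, forward 7.2 m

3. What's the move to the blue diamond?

blocked — turn right 47°, forward 9.9 m, then turn left 12°, forward 3.6 m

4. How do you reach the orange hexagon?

turn left 26°, forward 6.1 m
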